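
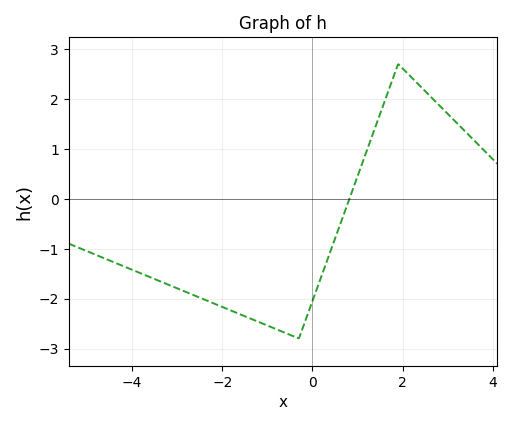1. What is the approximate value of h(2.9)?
1.79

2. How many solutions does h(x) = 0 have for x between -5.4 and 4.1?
1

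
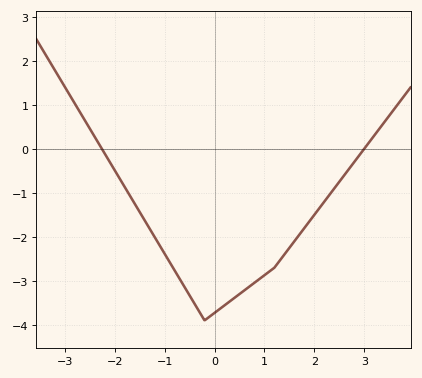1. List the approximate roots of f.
-2.2, 3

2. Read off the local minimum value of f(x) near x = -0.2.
-3.9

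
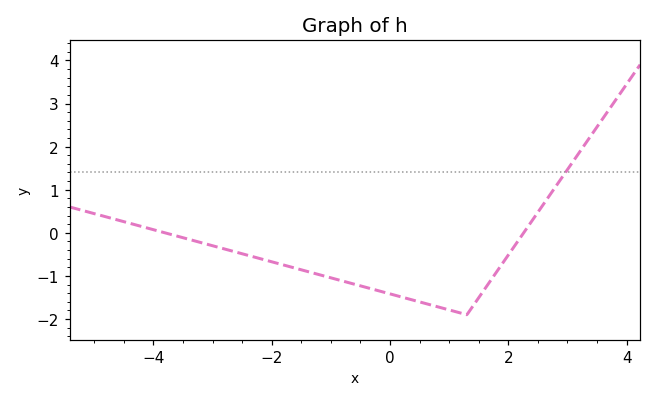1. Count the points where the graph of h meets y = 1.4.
1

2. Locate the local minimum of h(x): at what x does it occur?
1.3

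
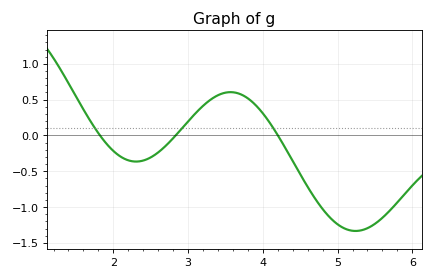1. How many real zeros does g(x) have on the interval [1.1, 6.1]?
3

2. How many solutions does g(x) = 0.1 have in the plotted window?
3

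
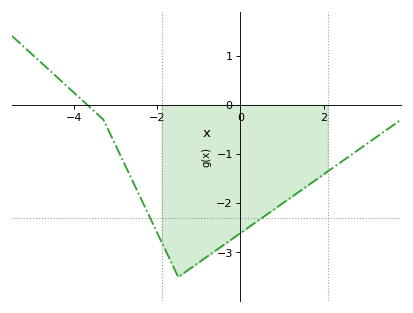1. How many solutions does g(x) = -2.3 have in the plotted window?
2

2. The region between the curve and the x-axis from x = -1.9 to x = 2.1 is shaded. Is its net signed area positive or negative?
negative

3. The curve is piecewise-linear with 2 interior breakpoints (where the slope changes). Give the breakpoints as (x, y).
(-3.3, -0.3); (-1.5, -3.5)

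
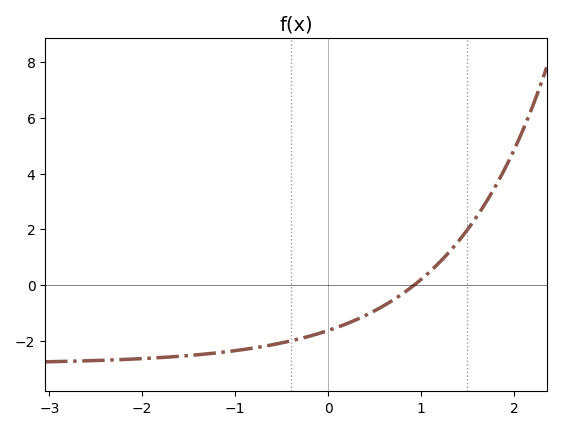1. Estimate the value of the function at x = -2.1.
-2.64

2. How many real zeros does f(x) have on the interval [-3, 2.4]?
1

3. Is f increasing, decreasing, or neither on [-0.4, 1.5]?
increasing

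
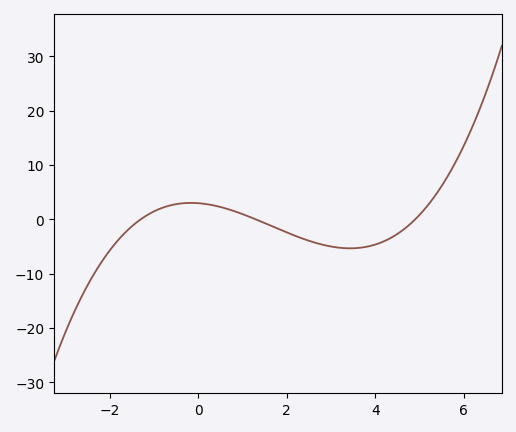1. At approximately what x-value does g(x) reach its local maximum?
-0.2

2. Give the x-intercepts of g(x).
-1.2, 1.4, 5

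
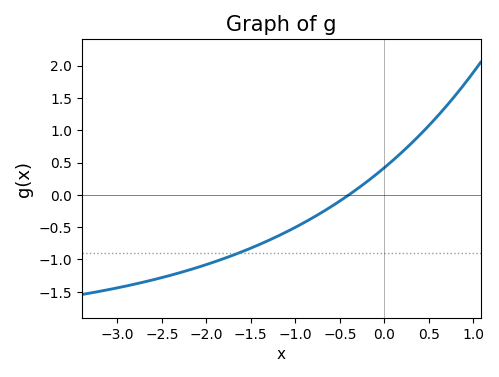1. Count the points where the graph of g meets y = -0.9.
1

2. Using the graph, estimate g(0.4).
0.929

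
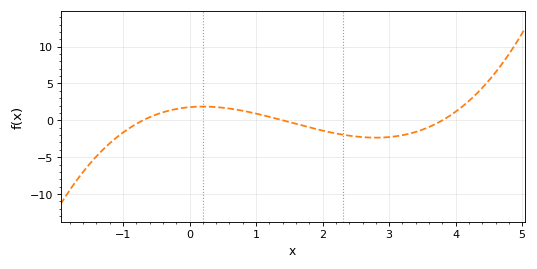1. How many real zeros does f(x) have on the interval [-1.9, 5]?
3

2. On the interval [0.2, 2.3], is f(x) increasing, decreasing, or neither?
decreasing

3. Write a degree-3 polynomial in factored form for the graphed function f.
y = 0.48(x + 0.7)(x - 1.4)(x - 3.8)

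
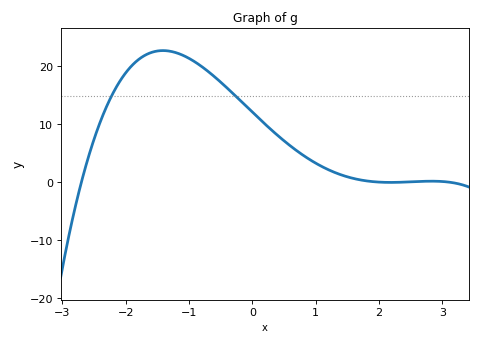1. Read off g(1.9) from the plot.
0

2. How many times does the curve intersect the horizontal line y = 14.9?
2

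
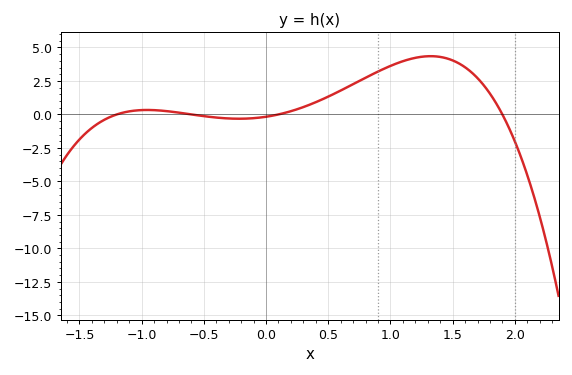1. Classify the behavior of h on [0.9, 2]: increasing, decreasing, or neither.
neither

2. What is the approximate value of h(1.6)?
3.52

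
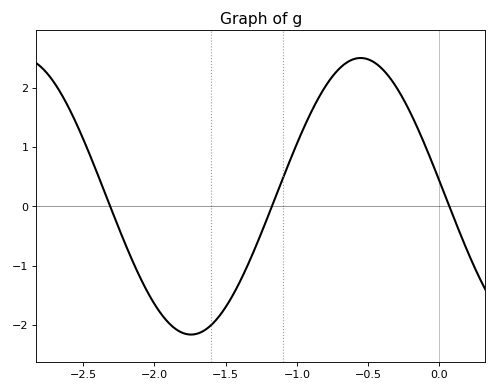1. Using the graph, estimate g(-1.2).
-0.1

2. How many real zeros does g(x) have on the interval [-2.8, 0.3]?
3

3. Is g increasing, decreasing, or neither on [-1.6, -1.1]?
increasing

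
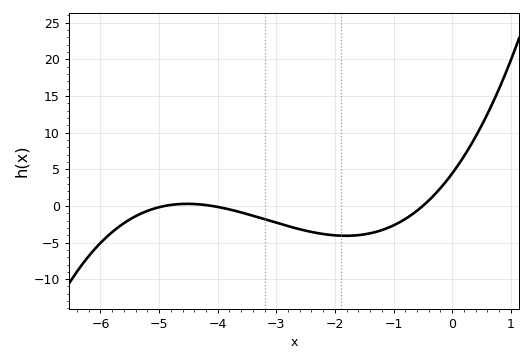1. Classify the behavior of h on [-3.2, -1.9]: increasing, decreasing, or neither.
decreasing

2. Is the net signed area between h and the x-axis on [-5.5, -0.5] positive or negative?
negative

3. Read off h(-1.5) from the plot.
-4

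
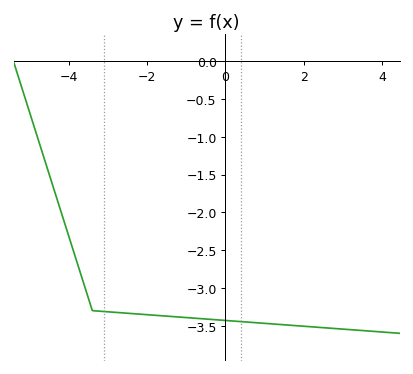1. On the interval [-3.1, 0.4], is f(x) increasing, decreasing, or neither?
decreasing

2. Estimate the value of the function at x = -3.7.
-2.81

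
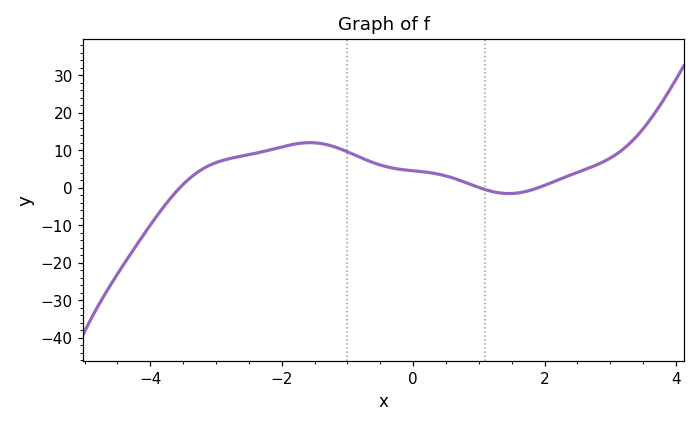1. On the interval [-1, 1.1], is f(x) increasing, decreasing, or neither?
decreasing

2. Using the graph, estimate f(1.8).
-0.59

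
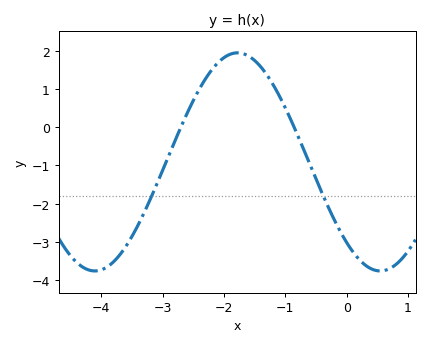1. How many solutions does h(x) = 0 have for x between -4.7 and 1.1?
2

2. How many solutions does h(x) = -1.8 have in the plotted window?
2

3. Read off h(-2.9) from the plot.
-0.744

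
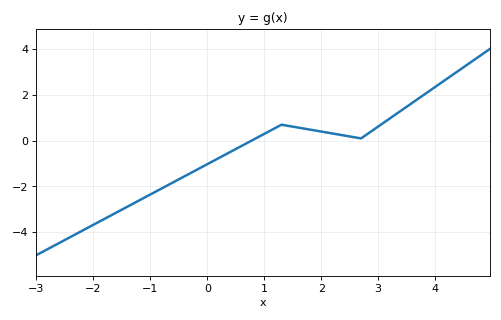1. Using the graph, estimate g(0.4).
-0.4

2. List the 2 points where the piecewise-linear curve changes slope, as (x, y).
(1.3, 0.7); (2.7, 0.1)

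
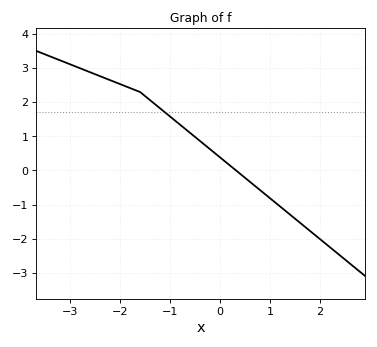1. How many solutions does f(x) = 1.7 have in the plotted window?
1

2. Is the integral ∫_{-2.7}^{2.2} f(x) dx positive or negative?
positive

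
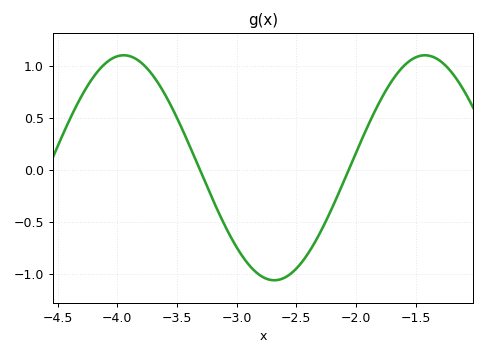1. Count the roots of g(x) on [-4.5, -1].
2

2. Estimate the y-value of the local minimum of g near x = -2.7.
-1.06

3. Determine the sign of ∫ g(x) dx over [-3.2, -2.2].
negative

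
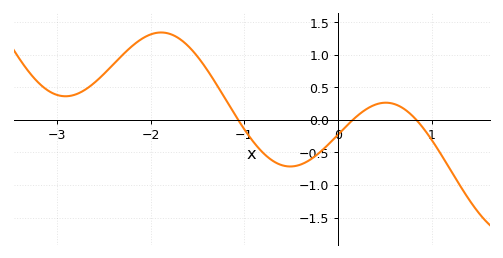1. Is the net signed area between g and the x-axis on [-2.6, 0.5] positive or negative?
positive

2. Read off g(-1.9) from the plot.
1.34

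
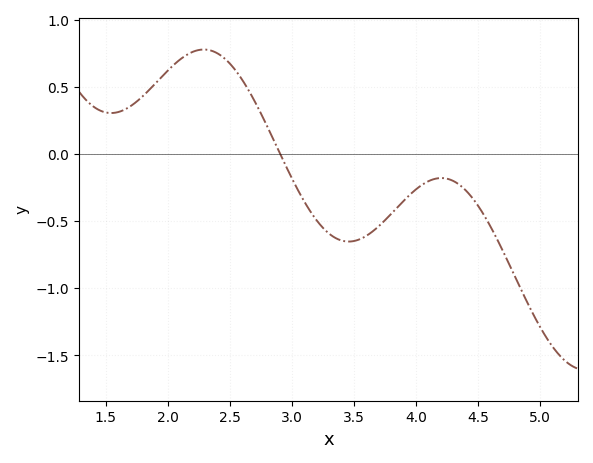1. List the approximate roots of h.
2.9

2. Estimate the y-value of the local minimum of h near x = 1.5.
0.3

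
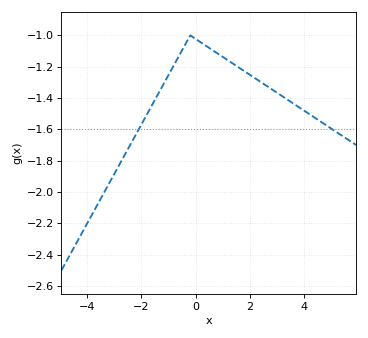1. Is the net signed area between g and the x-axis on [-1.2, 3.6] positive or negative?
negative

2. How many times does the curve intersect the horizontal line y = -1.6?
2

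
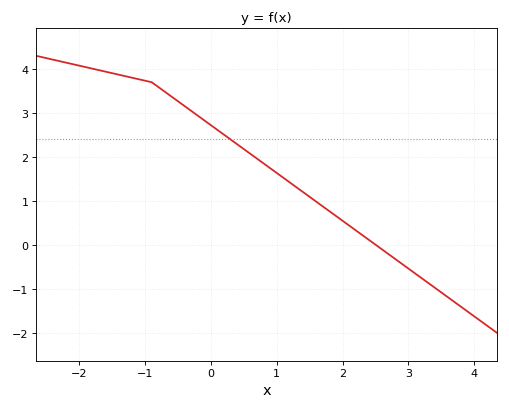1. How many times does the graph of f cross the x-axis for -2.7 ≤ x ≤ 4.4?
1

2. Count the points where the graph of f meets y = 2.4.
1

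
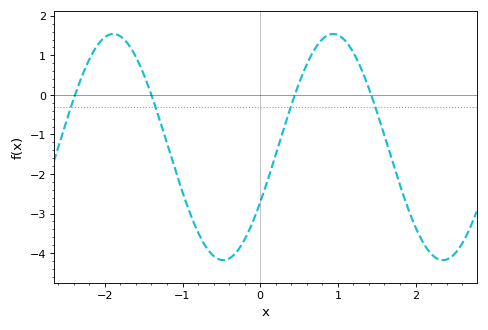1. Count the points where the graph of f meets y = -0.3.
4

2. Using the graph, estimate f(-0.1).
-3.23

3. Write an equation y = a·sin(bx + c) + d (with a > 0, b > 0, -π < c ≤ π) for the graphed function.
y = 2.86sin(2.22x - 0.512) - 1.32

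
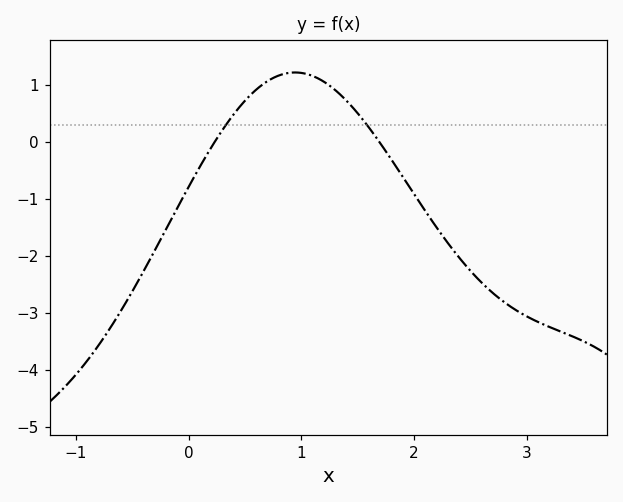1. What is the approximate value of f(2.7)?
-2.6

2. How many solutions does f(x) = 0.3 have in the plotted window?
2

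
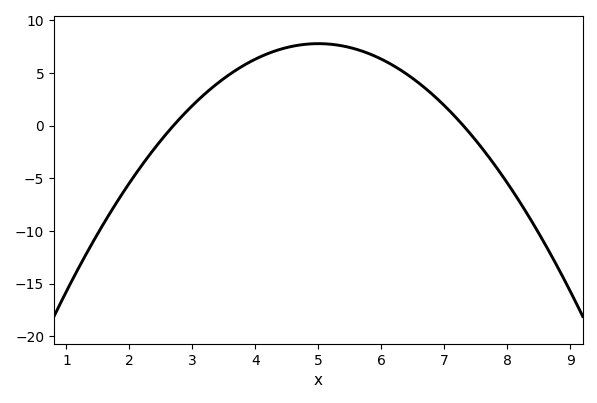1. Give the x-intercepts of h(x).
2.7, 7.3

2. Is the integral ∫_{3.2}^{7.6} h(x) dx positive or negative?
positive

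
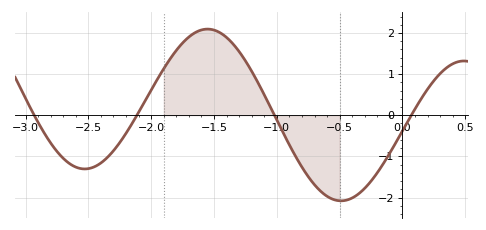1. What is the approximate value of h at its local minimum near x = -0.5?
-2.08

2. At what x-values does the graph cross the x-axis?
-2.93, -2.11, -1.02, 0.07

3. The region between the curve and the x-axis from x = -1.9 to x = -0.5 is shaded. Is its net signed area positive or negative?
positive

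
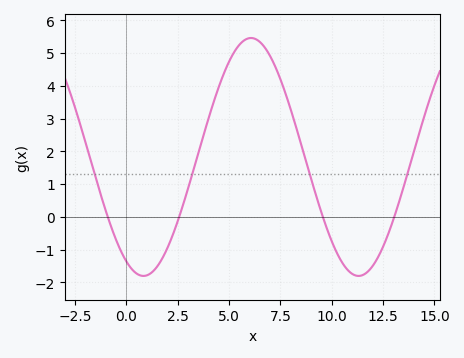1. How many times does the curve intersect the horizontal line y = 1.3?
4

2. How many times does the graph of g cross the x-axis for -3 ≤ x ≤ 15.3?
4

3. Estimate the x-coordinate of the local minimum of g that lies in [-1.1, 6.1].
1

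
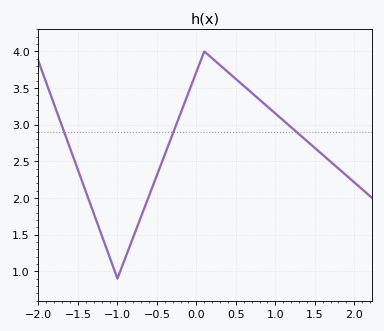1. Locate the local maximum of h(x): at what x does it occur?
0.1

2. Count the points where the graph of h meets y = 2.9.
3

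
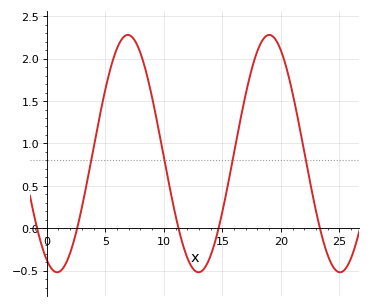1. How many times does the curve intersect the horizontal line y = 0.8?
4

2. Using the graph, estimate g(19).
2.3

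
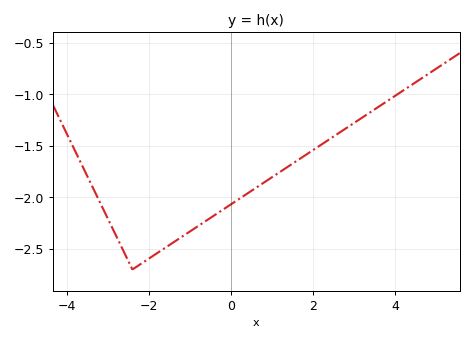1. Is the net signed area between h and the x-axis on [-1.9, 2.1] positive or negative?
negative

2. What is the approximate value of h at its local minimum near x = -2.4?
-2.7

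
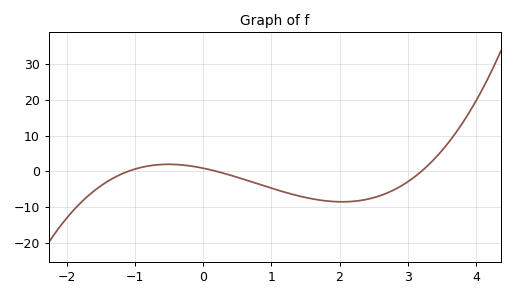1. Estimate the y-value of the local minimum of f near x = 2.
-9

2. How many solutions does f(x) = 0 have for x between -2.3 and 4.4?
3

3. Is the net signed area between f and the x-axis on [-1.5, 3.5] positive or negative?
negative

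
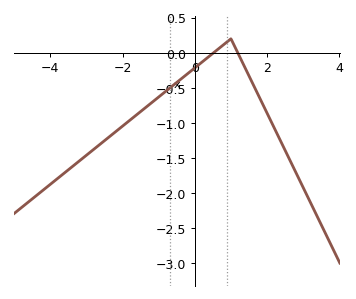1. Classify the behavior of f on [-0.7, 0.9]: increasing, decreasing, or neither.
increasing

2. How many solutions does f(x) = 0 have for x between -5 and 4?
2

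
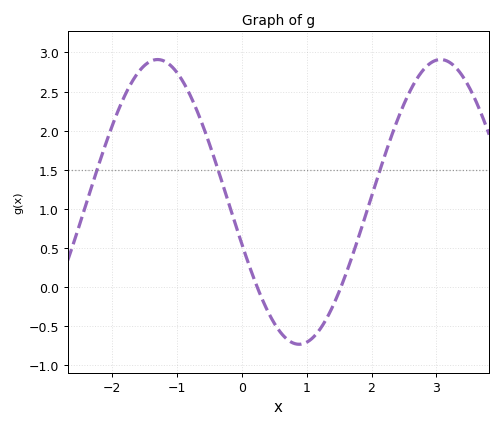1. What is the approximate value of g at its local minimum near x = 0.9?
-0.75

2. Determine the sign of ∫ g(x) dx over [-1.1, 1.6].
positive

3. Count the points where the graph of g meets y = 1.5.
3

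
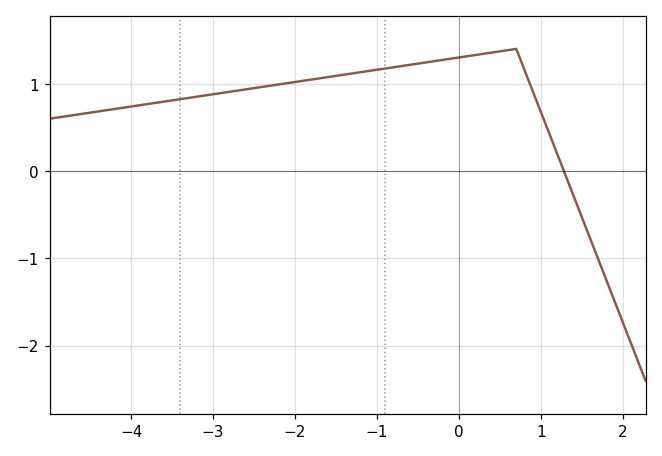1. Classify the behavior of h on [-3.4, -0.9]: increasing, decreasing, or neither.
increasing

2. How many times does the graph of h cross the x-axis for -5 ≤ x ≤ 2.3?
1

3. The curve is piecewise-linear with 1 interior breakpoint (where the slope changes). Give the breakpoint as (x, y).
(0.7, 1.4)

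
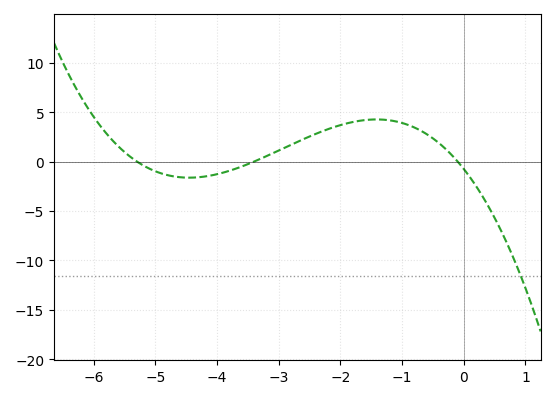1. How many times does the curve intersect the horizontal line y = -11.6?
1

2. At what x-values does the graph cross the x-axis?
-5.3, -3.4, -0.1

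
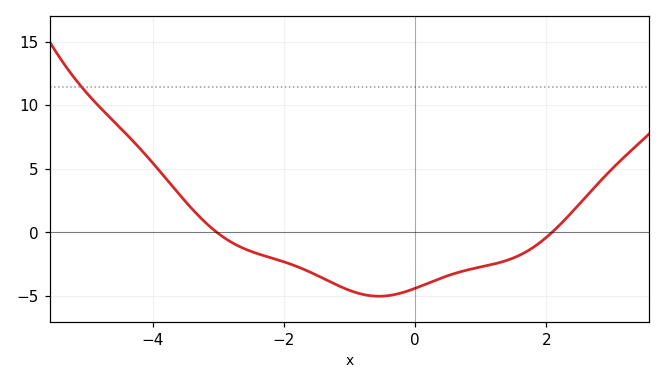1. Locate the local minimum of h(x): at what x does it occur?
-0.6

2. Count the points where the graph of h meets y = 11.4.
1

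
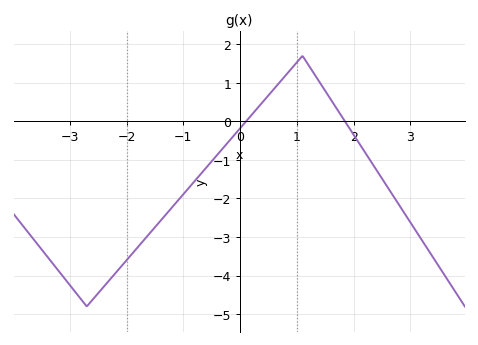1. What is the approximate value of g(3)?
-2.62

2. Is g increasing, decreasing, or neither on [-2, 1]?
increasing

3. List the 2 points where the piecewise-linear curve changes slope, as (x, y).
(-2.7, -4.8); (1.1, 1.7)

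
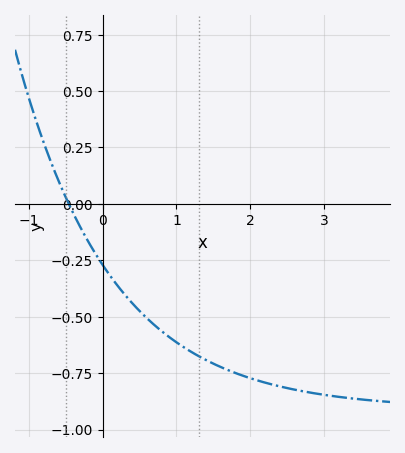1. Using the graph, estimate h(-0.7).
0.18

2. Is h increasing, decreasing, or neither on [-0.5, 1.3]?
decreasing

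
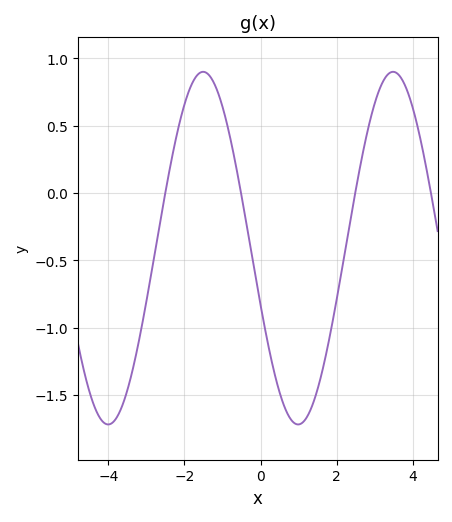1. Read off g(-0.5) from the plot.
-0.023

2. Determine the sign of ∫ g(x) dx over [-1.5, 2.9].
negative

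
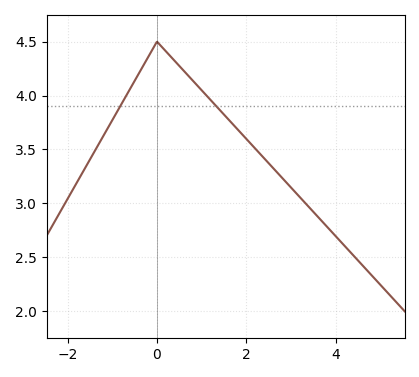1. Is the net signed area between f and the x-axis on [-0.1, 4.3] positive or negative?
positive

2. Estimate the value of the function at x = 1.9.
3.65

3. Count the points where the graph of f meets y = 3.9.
2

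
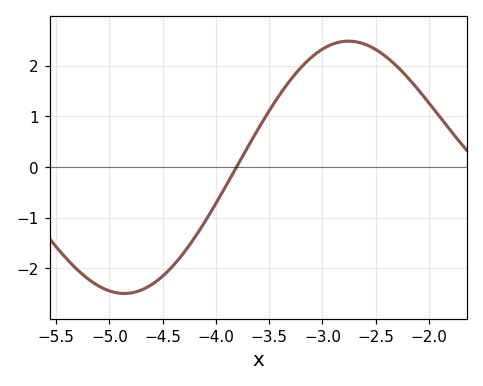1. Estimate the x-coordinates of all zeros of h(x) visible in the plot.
-3.81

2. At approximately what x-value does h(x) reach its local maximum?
-2.76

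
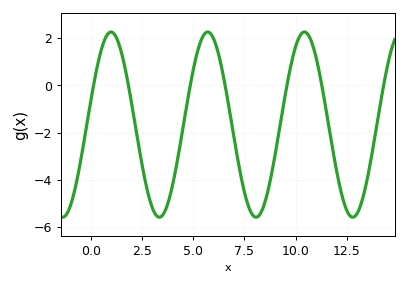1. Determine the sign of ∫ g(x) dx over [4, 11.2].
negative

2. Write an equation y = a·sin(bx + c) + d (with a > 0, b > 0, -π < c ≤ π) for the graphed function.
y = 3.93sin(1.3x + 0.26) - 1.66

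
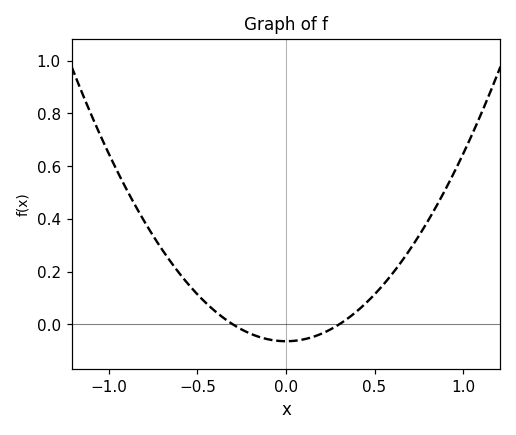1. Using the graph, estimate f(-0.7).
0.28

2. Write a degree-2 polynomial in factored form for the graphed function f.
y = 0.71(x + 0.3)(x - 0.3)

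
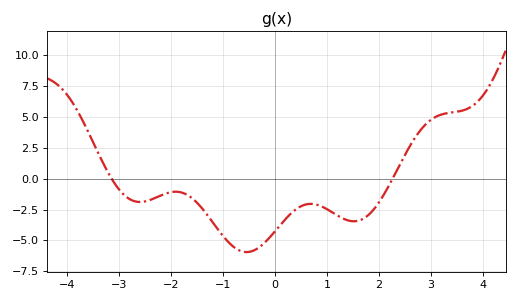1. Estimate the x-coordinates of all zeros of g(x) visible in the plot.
-3.2, 2.2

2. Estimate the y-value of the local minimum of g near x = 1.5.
-3.4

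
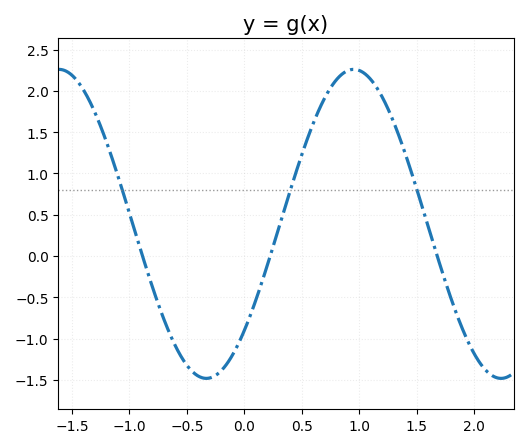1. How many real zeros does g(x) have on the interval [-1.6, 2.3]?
3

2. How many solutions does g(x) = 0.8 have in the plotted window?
3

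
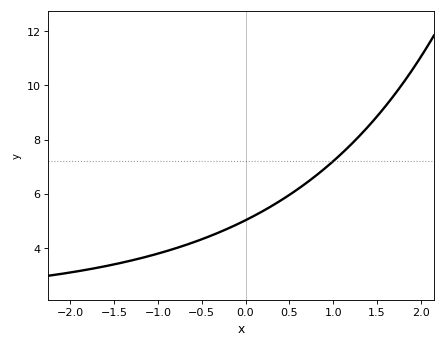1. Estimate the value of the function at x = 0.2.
5.4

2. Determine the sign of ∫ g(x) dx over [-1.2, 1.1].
positive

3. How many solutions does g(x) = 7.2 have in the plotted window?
1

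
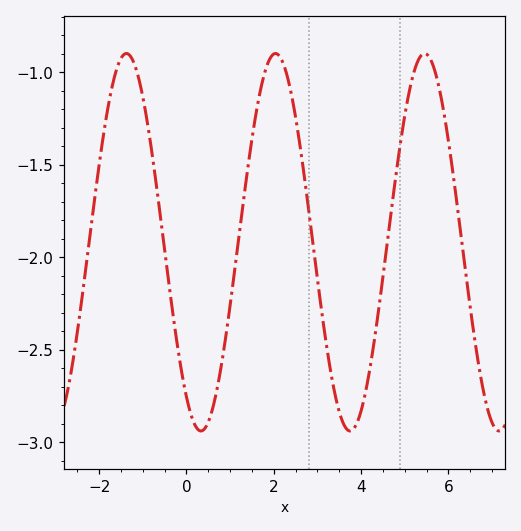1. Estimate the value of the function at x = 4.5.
-2.1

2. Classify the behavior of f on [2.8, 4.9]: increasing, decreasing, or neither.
neither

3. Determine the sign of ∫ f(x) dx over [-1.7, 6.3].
negative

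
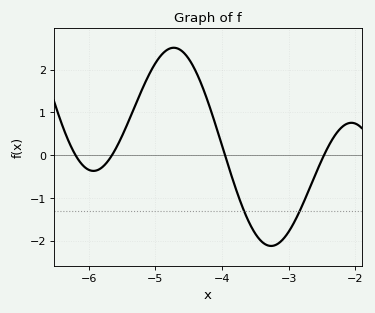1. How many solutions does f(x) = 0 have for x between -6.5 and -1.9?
4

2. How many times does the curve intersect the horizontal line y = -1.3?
2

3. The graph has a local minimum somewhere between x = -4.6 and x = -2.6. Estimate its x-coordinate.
-3.3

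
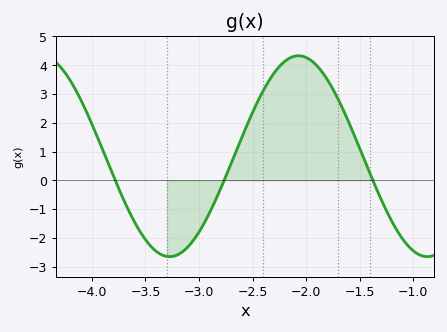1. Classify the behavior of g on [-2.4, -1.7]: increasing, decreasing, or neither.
neither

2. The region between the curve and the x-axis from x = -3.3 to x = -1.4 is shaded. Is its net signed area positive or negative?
positive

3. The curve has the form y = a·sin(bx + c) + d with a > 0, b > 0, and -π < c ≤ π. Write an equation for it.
y = 3.49sin(2.61x + 0.692) + 0.84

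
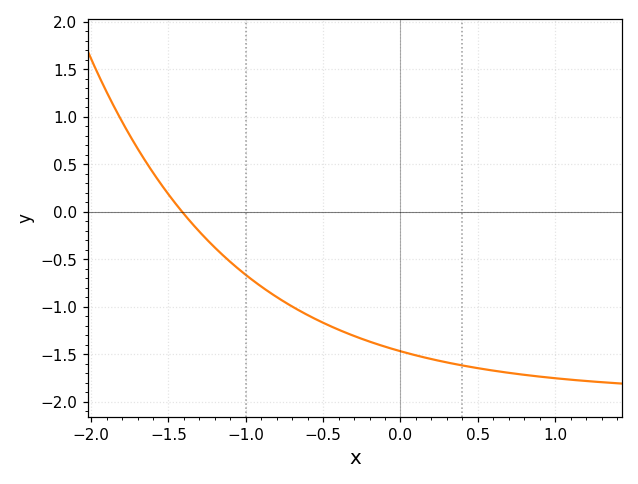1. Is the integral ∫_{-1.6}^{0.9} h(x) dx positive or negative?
negative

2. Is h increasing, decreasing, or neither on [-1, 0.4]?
decreasing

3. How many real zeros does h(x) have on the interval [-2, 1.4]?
1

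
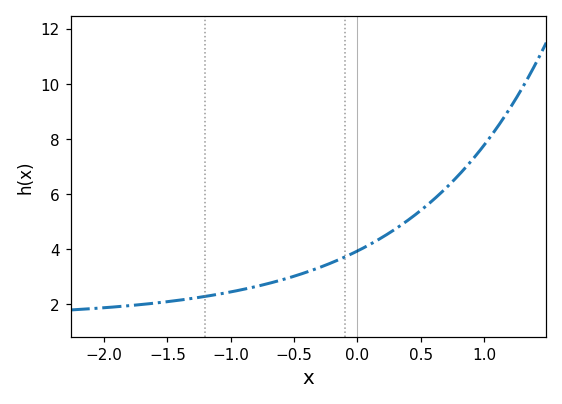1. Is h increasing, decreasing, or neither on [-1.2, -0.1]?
increasing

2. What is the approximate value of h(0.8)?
6.69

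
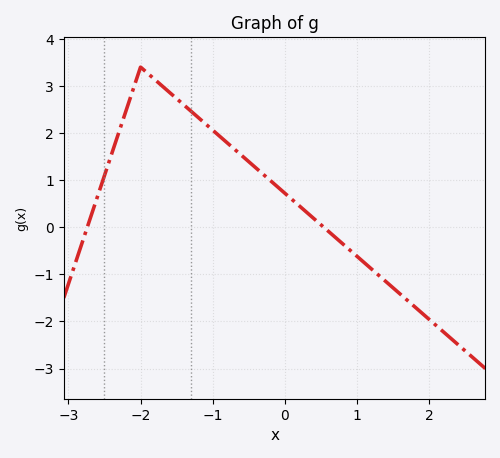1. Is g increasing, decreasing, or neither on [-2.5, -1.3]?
neither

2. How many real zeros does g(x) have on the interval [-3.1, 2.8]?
2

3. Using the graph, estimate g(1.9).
-1.83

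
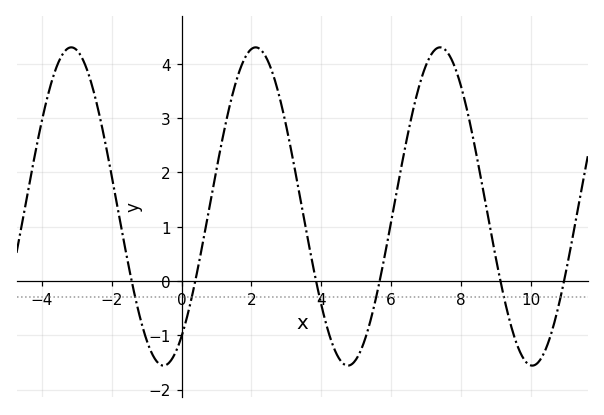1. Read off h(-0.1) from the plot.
-1.2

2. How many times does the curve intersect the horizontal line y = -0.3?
6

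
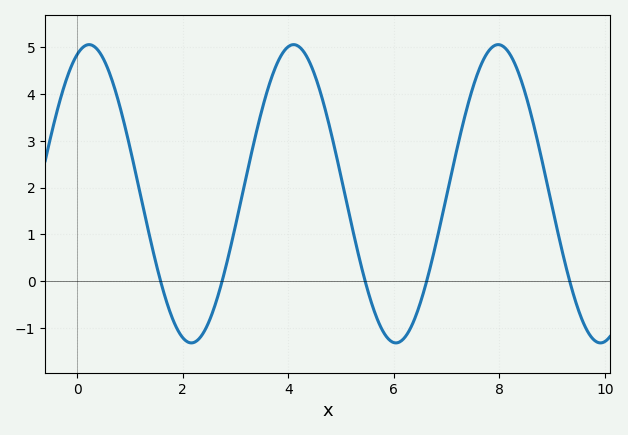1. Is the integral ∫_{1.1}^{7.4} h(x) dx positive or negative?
positive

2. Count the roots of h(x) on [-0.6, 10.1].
5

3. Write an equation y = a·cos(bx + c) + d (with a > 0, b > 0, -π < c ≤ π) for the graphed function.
y = 3.19cos(1.62x - 0.36) + 1.87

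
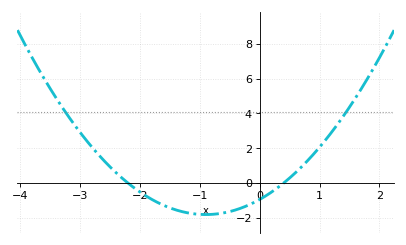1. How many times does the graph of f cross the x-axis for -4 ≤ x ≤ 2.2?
2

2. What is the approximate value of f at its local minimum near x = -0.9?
-1.81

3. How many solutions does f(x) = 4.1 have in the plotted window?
2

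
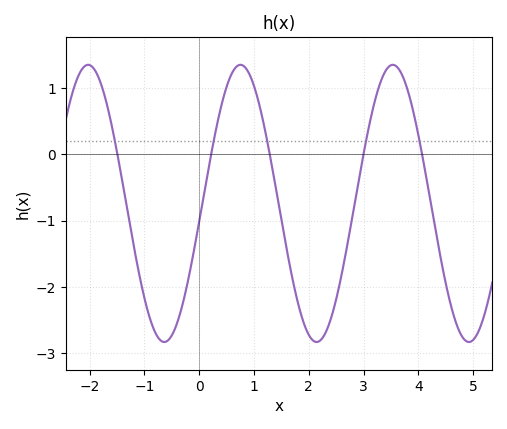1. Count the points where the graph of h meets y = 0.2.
5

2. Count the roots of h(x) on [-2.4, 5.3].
5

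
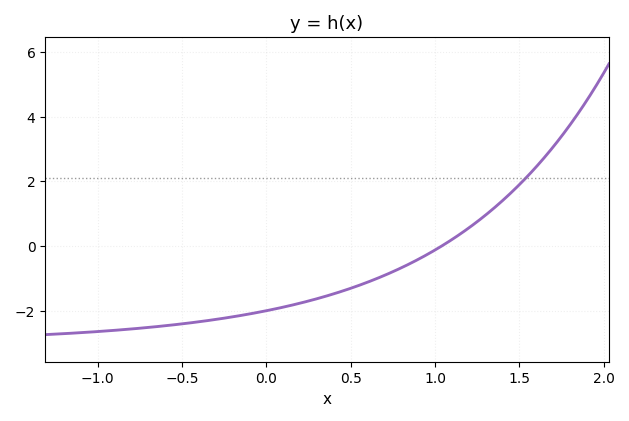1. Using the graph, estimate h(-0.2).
-2.2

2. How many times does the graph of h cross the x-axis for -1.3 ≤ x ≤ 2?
1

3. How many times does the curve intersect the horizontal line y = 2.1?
1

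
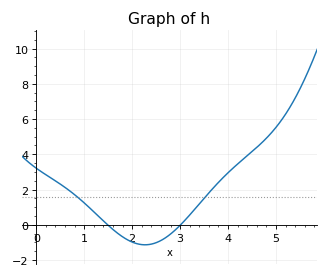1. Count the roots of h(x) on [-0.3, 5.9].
2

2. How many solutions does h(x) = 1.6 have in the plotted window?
2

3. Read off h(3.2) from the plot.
0.554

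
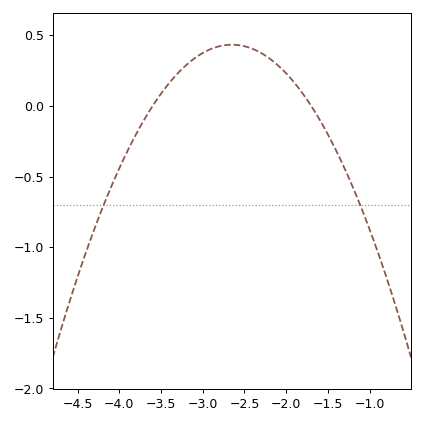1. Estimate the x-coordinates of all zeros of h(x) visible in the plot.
-3.6, -1.7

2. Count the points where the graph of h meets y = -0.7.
2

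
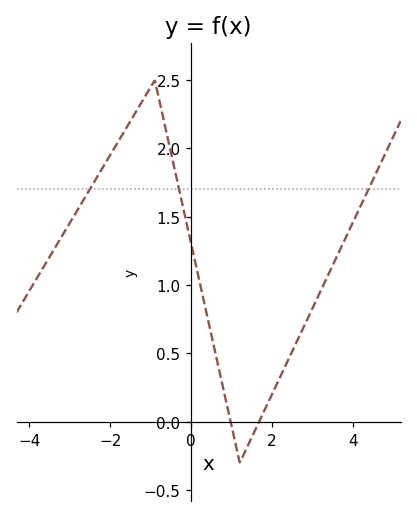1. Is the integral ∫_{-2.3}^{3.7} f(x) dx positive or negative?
positive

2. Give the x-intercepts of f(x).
0.975, 1.68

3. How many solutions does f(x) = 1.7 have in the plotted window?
3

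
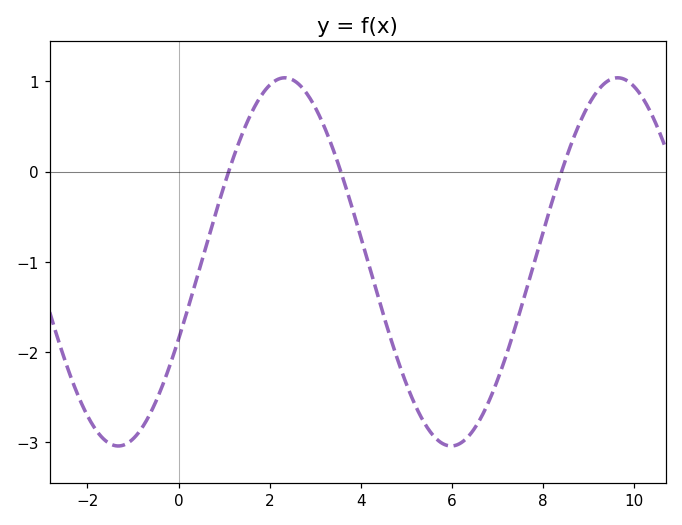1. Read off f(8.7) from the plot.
0.4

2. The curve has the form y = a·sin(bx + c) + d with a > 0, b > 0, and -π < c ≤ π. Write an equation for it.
y = 2.04sin(0.86x - 0.43) - 1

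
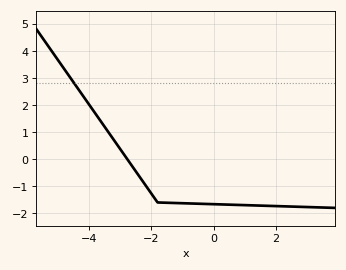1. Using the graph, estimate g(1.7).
-1.72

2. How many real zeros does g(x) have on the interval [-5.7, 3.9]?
1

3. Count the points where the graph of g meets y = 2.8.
1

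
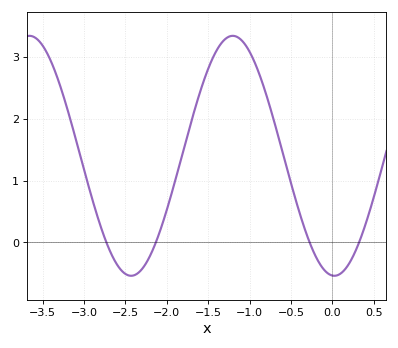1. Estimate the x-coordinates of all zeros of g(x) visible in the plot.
-2.73, -2.13, -0.275, 0.322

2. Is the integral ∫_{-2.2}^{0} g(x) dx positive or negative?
positive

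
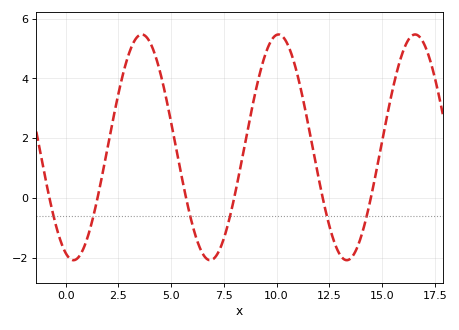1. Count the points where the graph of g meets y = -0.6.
6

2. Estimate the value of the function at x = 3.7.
5.4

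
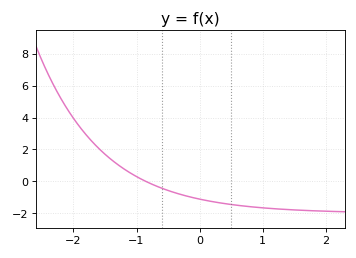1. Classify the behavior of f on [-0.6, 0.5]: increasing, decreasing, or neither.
decreasing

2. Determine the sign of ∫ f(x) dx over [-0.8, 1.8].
negative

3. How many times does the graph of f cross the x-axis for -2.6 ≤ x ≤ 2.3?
1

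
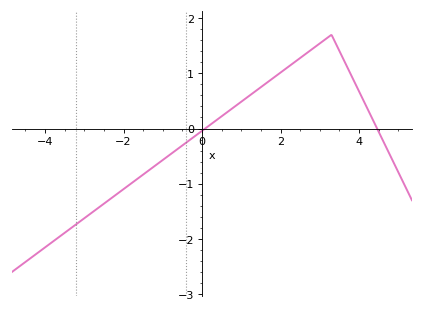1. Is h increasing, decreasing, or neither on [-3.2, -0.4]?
increasing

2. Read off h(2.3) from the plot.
1.2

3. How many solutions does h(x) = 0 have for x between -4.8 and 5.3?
2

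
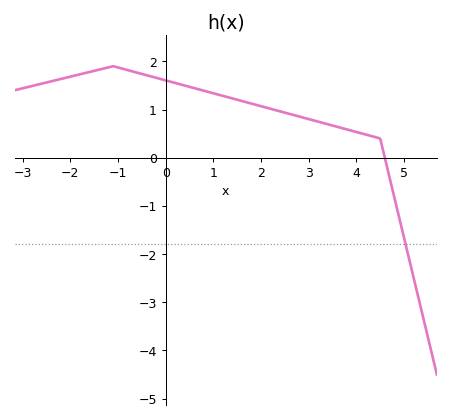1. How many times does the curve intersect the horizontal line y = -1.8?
1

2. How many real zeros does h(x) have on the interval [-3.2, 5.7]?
1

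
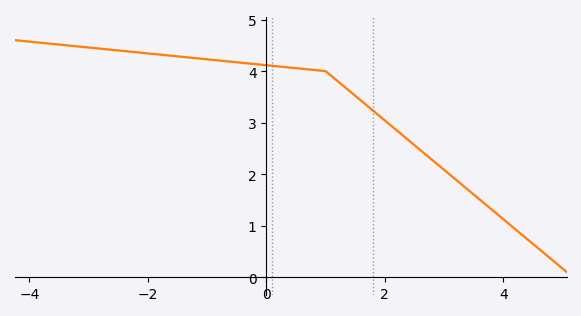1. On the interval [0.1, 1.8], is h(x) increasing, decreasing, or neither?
decreasing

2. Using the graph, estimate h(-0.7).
4.19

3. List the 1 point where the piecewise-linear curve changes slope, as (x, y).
(1, 4)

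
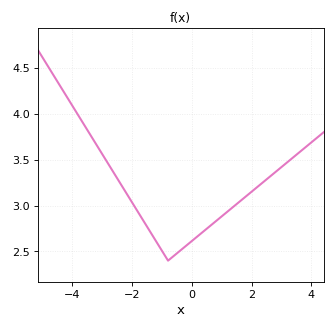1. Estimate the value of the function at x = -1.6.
2.8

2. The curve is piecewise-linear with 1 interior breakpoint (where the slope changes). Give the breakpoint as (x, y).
(-0.8, 2.4)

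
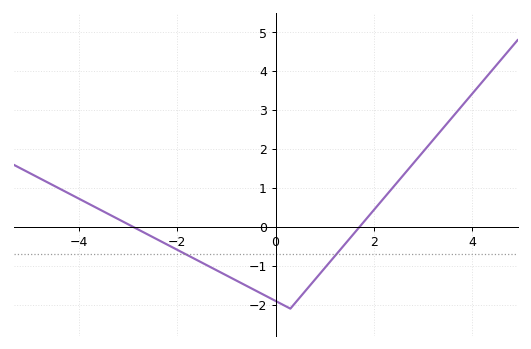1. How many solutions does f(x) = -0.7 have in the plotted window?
2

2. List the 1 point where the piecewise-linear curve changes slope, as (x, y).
(0.3, -2.1)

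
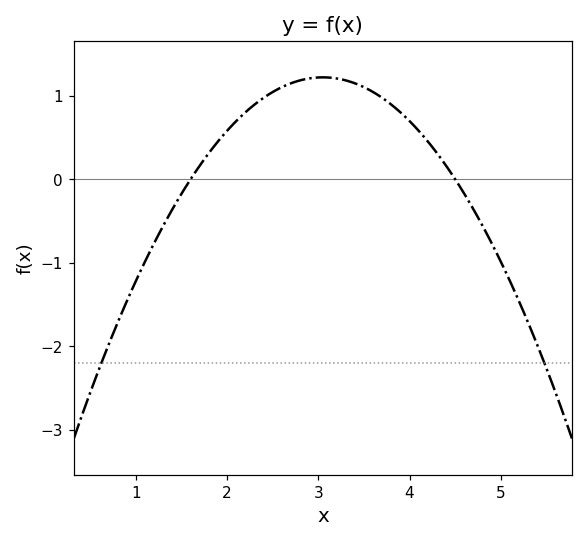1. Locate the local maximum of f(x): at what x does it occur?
3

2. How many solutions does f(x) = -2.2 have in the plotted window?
2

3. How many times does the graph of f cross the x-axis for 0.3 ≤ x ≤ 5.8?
2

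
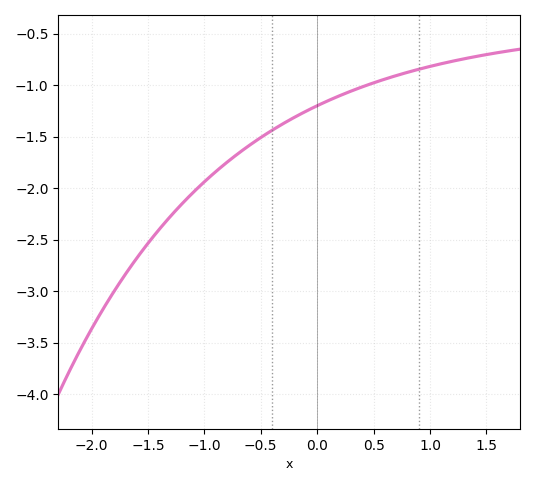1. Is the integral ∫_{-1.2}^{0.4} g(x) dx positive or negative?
negative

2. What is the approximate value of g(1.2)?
-0.75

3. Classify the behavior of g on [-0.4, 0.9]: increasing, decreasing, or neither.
increasing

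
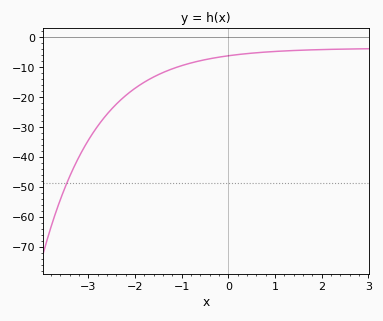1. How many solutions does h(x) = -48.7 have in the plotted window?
1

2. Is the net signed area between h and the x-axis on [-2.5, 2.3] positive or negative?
negative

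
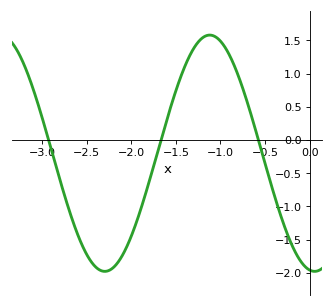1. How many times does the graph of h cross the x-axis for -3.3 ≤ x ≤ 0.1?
3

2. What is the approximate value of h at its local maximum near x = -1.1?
1.6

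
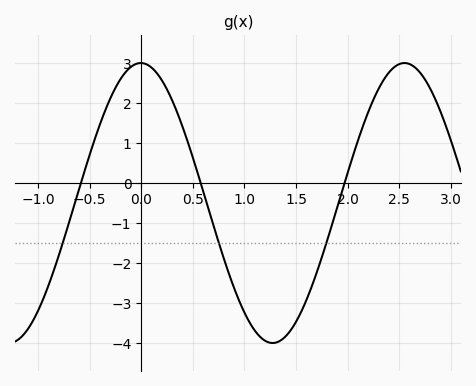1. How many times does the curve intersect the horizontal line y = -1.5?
3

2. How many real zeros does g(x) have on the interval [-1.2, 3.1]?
3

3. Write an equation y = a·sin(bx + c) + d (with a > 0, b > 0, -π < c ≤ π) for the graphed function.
y = 3.5sin(2.5x + 1.6) - 0.5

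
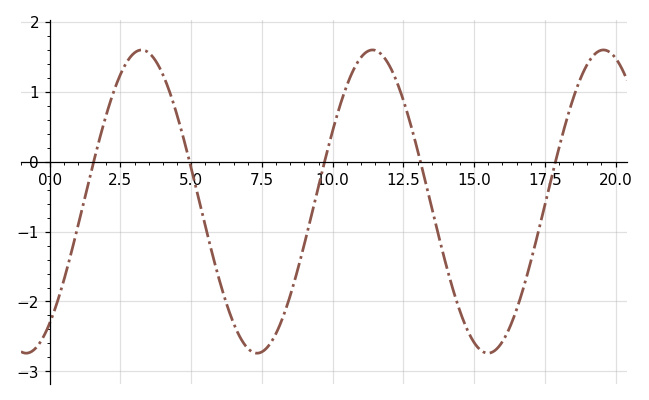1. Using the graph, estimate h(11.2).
1.57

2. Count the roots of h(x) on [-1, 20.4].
5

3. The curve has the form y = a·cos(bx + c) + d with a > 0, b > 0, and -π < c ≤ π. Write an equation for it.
y = 2.17cos(0.77x - 2.5) - 0.57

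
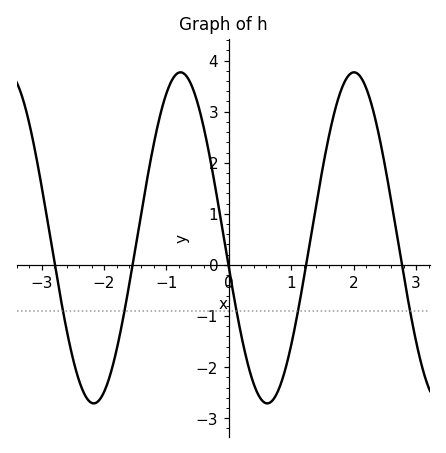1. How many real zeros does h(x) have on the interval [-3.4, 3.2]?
5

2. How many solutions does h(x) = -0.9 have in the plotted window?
5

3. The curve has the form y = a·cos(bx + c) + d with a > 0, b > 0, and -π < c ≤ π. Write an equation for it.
y = 3.24cos(2.26x + 1.75) + 0.53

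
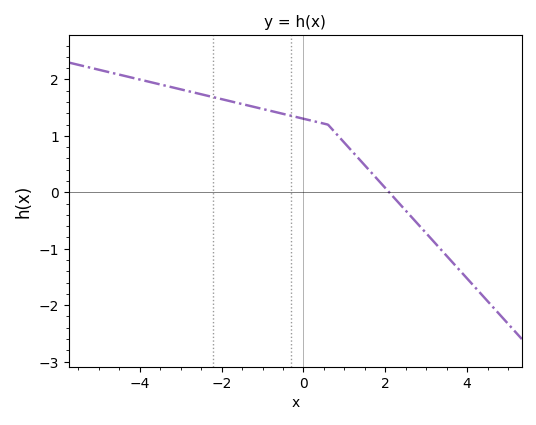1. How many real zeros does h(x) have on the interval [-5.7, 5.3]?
1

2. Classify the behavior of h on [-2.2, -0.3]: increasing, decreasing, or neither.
decreasing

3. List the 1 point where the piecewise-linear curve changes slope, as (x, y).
(0.6, 1.2)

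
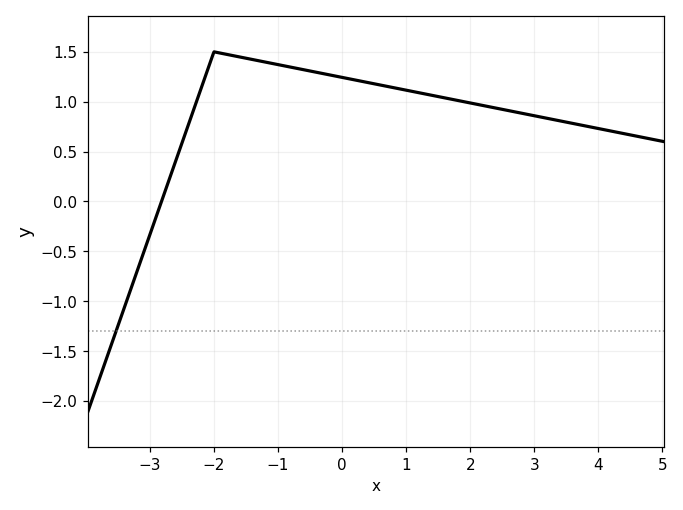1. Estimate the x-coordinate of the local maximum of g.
-2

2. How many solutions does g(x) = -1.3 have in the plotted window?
1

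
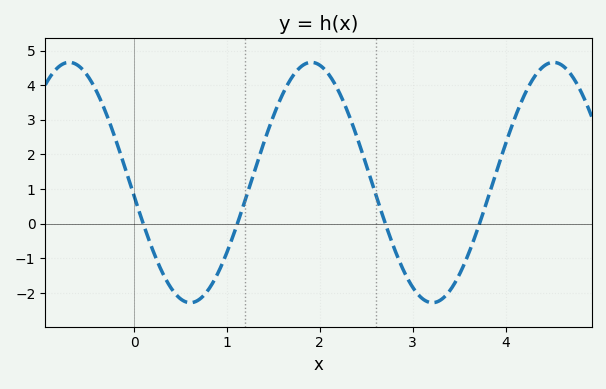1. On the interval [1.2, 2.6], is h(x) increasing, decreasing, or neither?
neither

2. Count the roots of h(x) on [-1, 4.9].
4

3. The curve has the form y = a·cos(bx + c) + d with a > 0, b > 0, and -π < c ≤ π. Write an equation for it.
y = 3.47cos(2.4x + 1.7) + 1.19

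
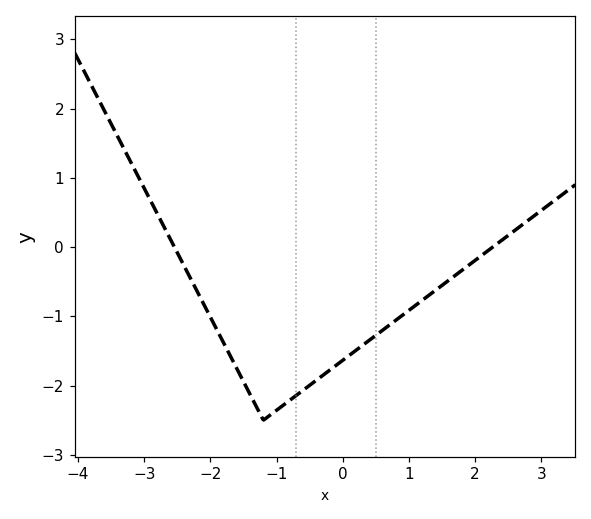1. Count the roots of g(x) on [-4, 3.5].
2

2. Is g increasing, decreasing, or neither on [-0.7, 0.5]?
increasing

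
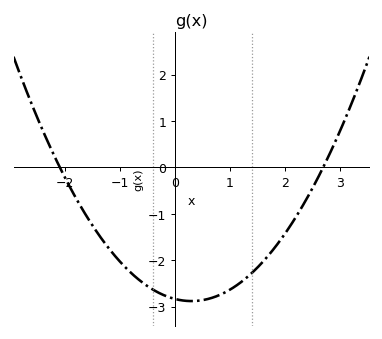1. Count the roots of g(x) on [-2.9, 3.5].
2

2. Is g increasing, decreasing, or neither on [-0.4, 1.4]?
neither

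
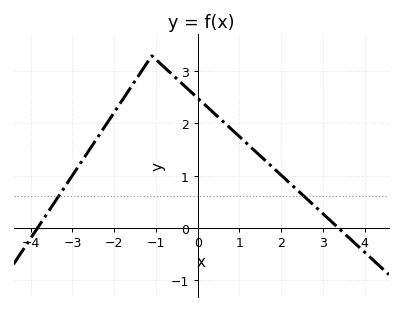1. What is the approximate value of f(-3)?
1.01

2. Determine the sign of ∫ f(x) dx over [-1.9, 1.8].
positive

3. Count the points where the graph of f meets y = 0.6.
2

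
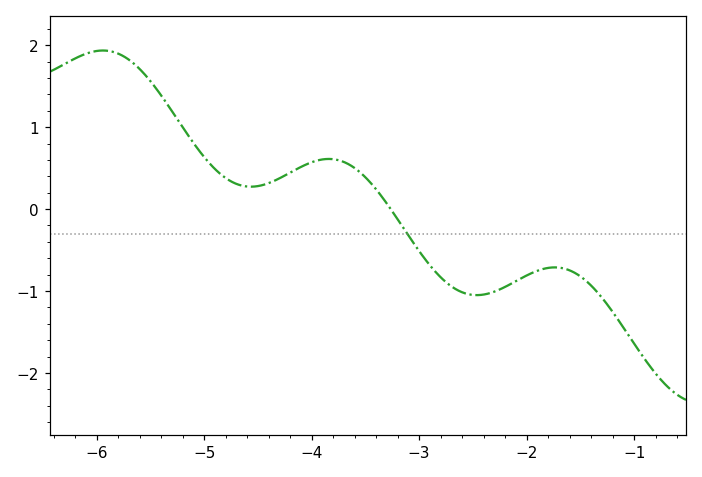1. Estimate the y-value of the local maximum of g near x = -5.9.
1.94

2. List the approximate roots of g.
-3.26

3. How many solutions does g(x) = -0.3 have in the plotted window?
1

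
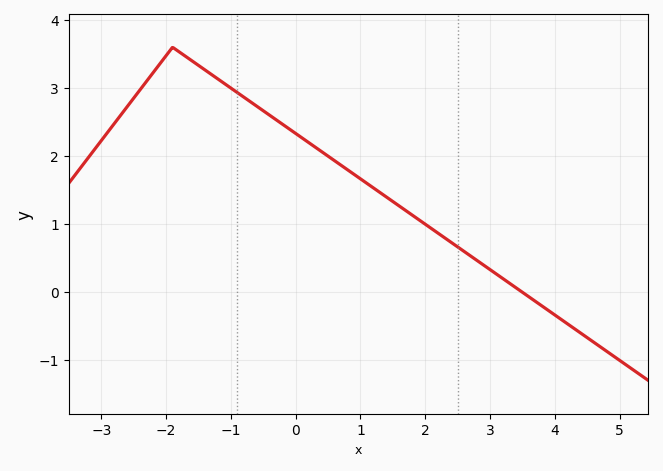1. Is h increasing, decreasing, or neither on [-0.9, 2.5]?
decreasing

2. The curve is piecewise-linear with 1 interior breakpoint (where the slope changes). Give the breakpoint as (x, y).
(-1.9, 3.6)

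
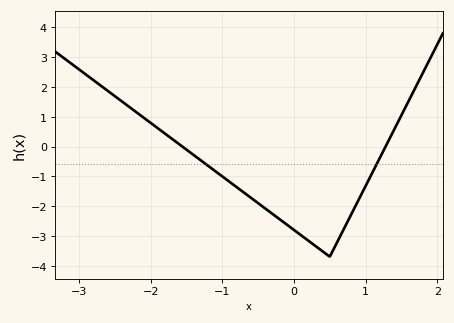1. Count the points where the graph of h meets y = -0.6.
2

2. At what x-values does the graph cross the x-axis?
-1.56, 1.28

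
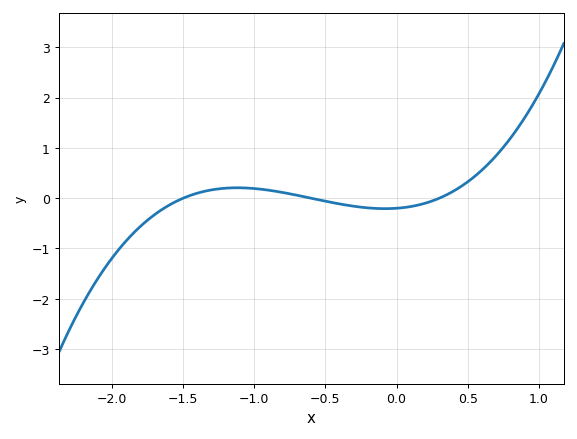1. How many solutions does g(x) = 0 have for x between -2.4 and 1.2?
3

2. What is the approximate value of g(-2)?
-1.2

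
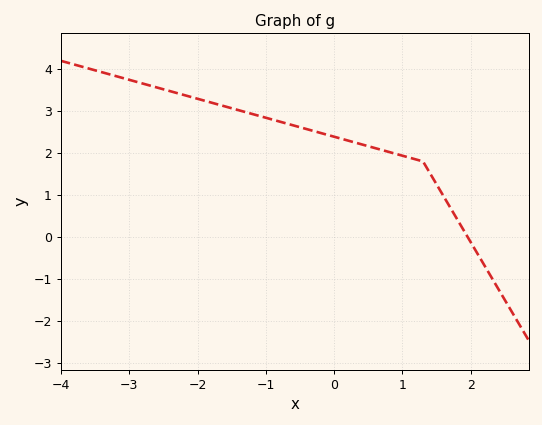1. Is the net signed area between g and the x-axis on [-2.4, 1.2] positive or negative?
positive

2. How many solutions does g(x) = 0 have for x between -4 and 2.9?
1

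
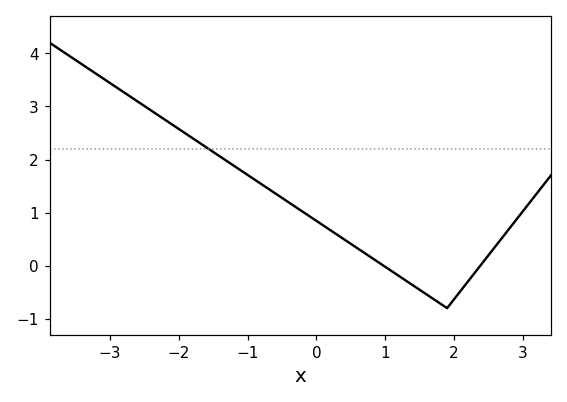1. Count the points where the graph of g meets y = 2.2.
1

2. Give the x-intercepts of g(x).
1, 2.4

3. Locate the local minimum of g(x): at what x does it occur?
1.9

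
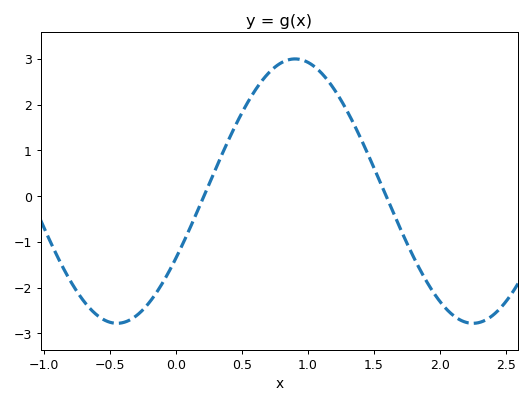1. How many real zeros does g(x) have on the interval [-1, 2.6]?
2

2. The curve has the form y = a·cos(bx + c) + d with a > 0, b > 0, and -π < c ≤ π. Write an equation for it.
y = 2.89cos(2.33x - 2.1) + 0.11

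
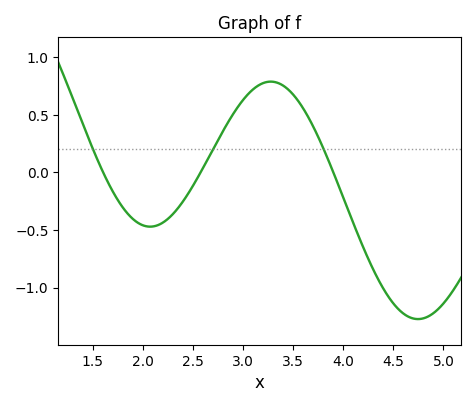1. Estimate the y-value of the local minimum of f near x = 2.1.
-0.45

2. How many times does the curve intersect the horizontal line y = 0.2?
3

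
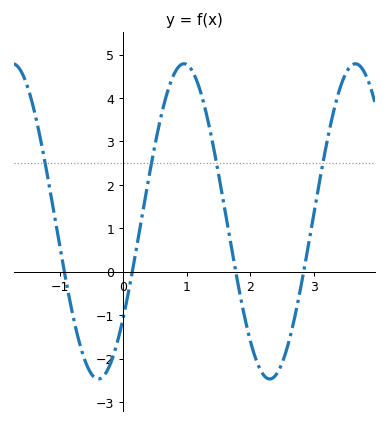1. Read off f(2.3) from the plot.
-2.47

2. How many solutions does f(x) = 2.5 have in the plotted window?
4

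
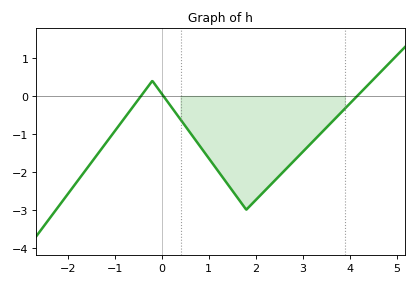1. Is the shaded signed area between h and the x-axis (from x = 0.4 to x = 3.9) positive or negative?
negative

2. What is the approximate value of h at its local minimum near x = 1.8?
-3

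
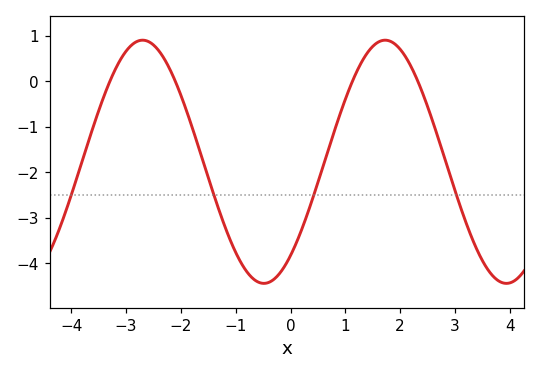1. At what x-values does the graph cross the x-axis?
-3.2, -2.2, 1.2, 2.4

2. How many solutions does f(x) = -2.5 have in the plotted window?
4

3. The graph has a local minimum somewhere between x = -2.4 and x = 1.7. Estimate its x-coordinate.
-0.4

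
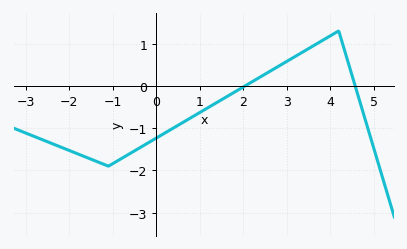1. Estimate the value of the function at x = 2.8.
0.455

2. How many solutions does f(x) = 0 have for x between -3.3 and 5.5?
2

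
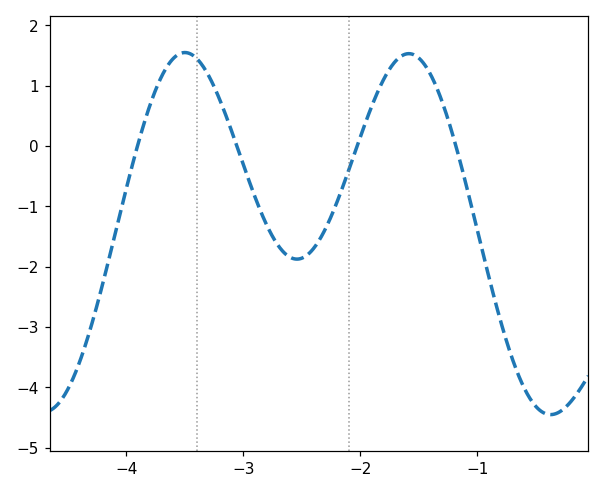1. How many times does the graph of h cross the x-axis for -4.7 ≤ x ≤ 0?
4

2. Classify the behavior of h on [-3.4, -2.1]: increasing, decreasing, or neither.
neither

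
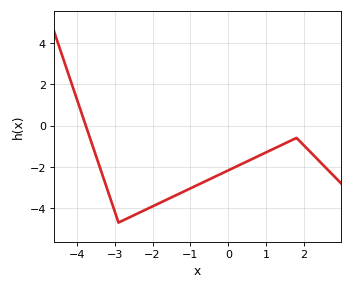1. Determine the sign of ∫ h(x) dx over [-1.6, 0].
negative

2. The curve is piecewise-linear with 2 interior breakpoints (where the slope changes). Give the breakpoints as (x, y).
(-2.9, -4.7); (1.8, -0.6)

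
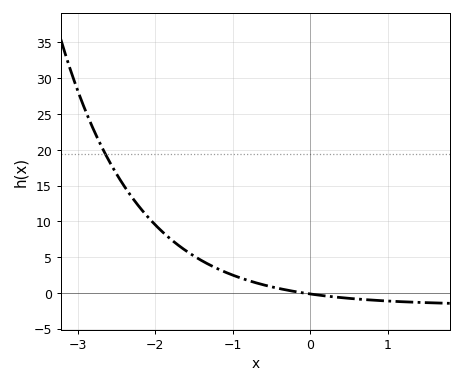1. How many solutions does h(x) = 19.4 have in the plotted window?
1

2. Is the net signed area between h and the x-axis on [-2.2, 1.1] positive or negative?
positive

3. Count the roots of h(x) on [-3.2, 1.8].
1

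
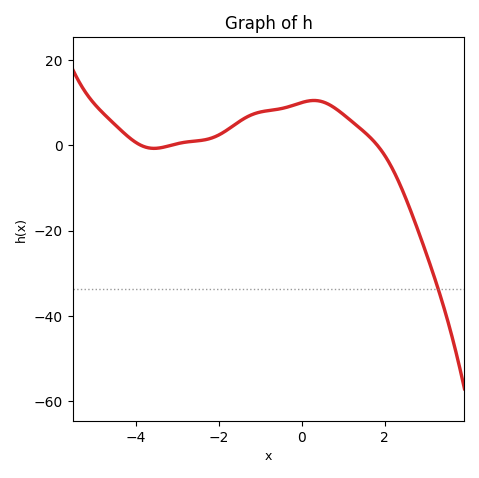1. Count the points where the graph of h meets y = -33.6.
1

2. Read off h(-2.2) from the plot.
1.64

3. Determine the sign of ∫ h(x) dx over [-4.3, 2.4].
positive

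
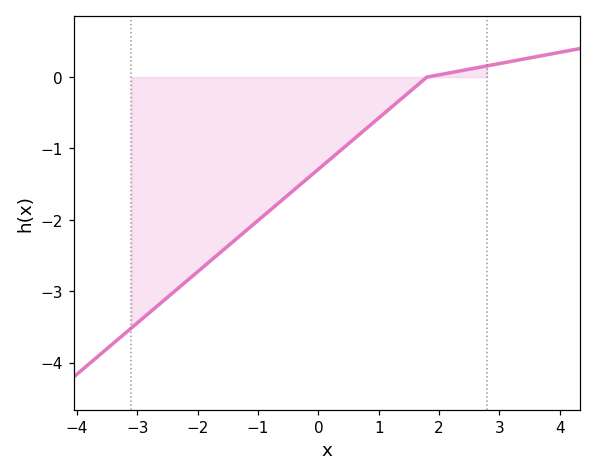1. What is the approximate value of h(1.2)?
-0.43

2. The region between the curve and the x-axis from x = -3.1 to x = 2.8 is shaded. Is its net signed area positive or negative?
negative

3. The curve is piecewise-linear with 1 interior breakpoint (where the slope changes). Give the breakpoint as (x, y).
(1.8, 0)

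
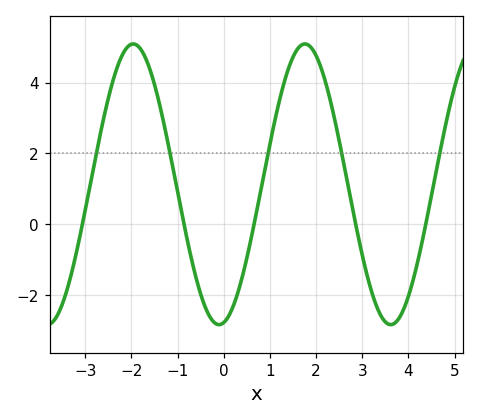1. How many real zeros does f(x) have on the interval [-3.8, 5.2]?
5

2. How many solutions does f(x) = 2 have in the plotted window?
5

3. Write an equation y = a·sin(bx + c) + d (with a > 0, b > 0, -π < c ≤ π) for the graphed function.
y = 3.96sin(1.7x - 1.4) + 1.13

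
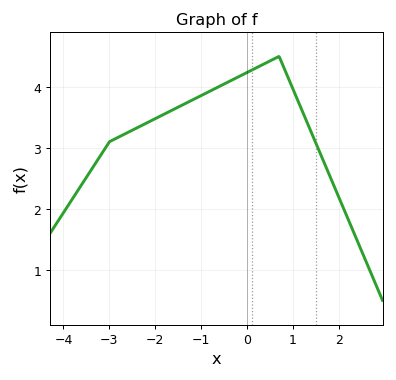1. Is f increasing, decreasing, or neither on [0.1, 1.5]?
neither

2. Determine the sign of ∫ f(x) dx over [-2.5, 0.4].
positive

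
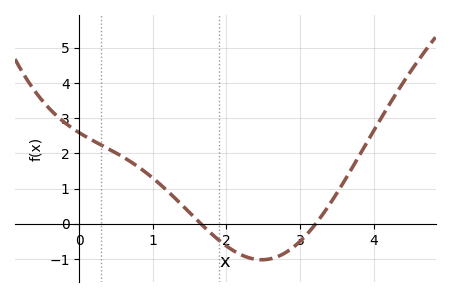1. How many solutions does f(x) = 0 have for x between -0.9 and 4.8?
2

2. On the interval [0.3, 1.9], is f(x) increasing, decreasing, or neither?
decreasing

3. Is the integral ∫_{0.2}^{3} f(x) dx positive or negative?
positive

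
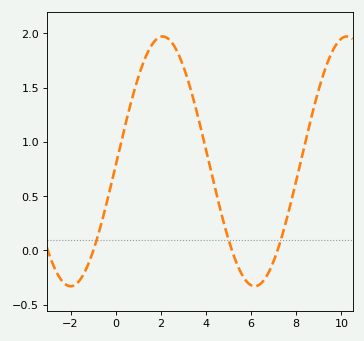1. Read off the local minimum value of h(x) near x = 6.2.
-0.35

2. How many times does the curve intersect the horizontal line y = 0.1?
3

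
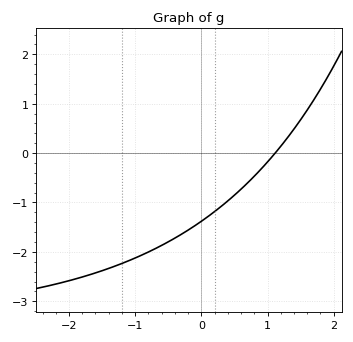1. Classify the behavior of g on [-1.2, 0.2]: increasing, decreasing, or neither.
increasing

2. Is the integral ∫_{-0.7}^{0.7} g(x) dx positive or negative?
negative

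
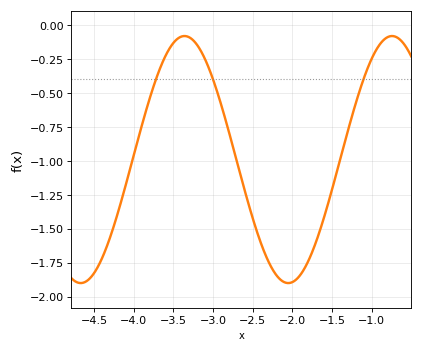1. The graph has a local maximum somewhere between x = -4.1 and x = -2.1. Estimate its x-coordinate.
-3.4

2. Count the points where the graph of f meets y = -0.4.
3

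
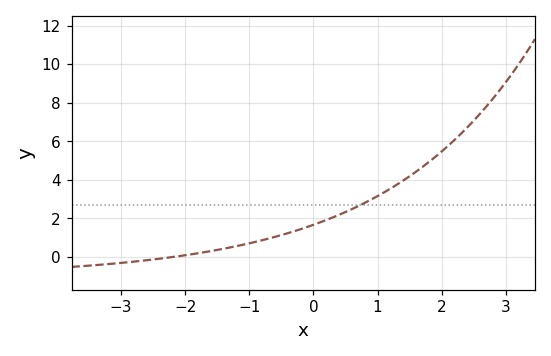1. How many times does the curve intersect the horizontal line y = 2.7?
1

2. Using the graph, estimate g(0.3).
2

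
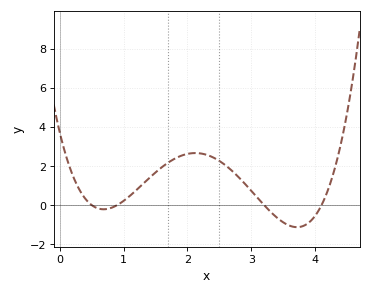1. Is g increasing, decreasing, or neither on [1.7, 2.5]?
neither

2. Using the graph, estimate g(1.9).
2.52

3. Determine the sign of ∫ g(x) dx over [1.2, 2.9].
positive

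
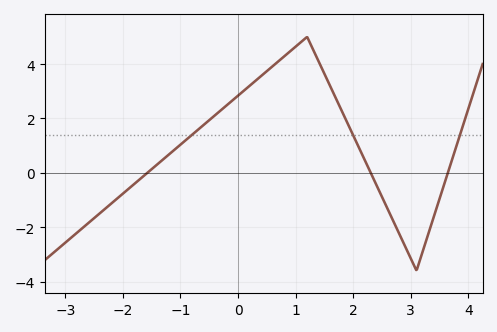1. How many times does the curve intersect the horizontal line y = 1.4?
3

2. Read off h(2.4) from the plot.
-0.432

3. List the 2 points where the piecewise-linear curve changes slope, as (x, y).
(1.2, 5); (3.1, -3.6)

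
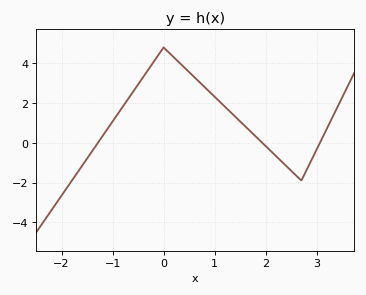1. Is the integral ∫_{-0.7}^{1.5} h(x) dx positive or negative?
positive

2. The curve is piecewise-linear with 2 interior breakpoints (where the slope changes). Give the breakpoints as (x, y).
(0, 4.8); (2.7, -1.9)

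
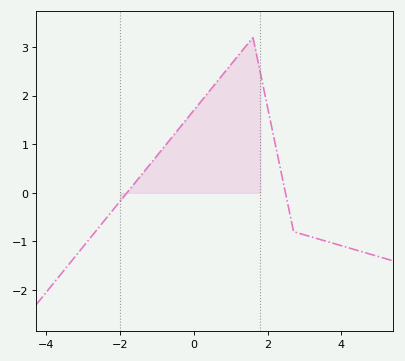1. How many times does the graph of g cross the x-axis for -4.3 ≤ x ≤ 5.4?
2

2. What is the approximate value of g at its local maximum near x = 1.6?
3.2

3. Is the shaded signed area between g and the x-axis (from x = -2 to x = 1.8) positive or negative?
positive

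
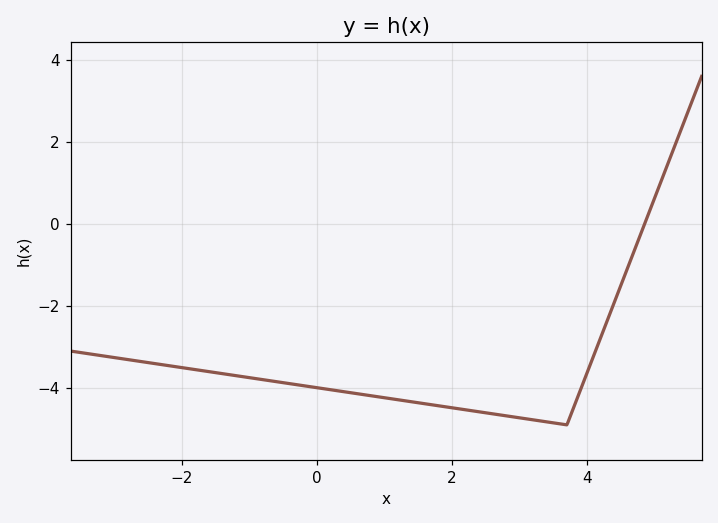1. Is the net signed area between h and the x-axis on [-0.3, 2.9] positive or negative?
negative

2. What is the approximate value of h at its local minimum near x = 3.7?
-4.9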